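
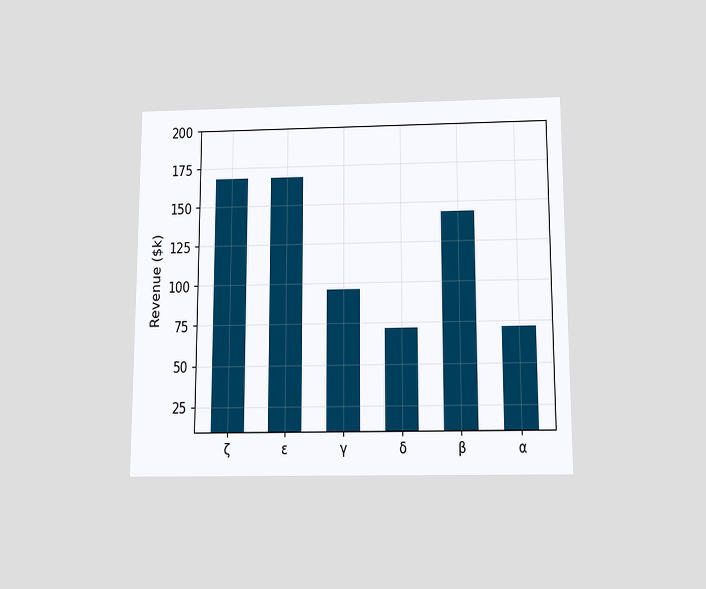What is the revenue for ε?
The chart is viewed slightly from below. Reading along the chart's y-axis, the ε bar reaches $168k.

$168k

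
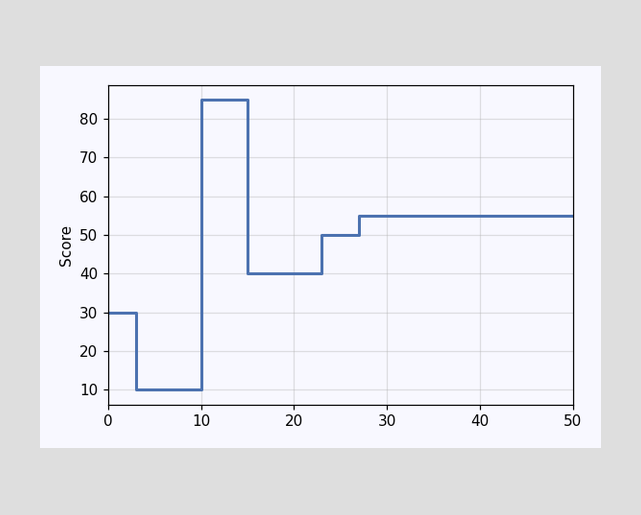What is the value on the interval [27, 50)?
On [27, 50) the step sits at 55.

55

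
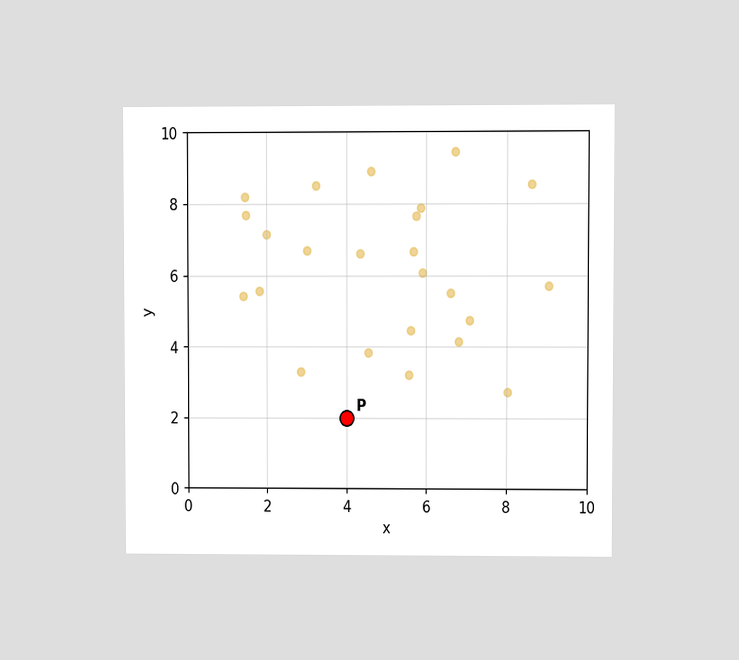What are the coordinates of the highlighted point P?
The chart is viewed at a slight angle. Following the gridlines from P to each axis, P sits at (4, 2).

(4, 2)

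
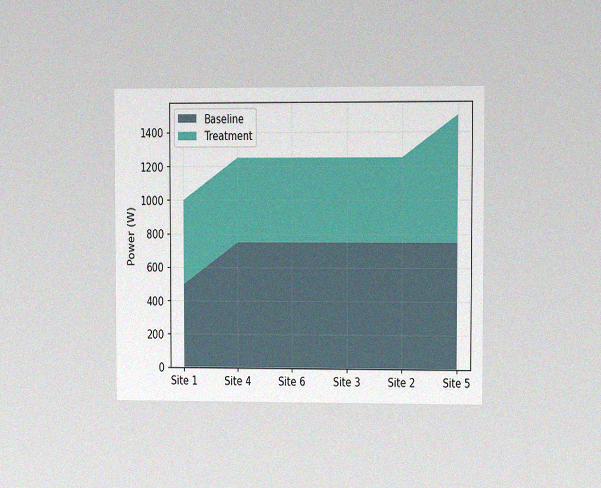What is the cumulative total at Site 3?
1250W

The chart is viewed at a slight angle, with some photo noise. The stacked total at Site 3 reaches 1250W.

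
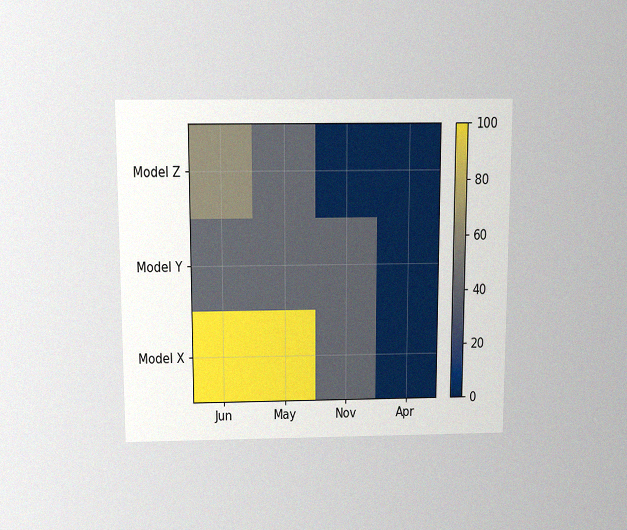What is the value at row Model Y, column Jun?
40

The chart is viewed slightly from above, with some photo noise. Matching cell (Model Y, Jun) against the colorbar gives 40.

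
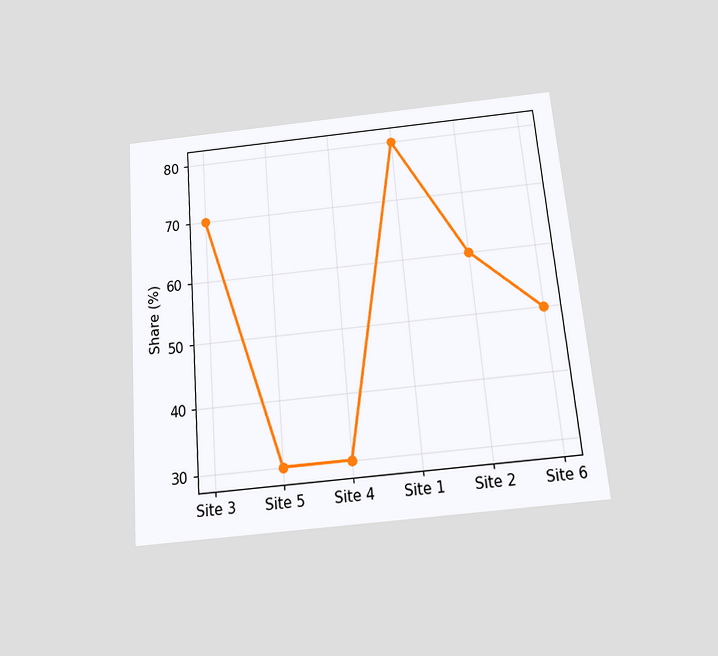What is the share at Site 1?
The chart is tilted about 5° counter-clockwise and viewed slightly from below. At Site 1, the line is at 80%.

80%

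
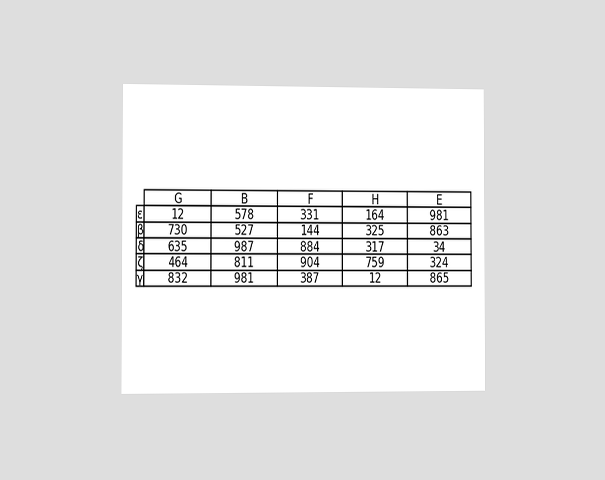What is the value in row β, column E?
The chart is viewed slightly from the left. The (β, E) cell reads 863.

863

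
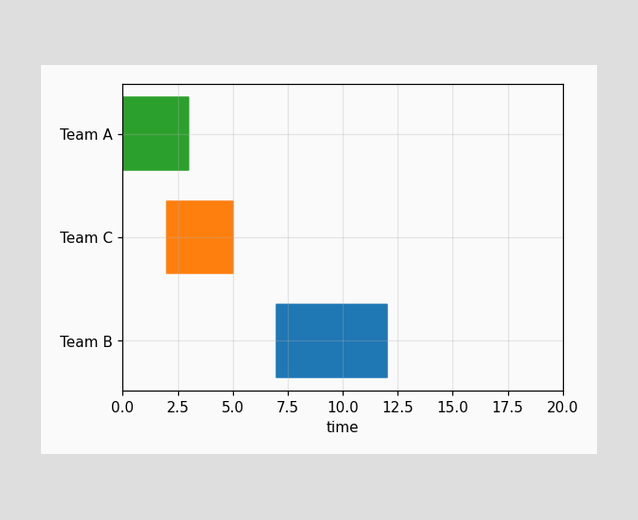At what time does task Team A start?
The Team A bar begins at t=0.

0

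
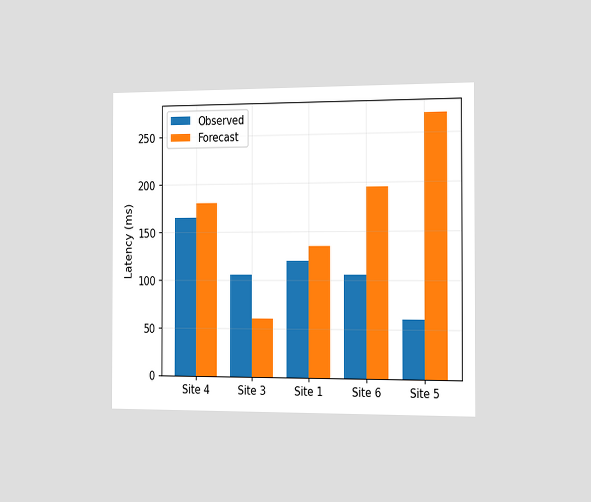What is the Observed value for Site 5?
The chart is viewed slightly from the right. The Observed bar at Site 5 reaches 60ms on the y-axis.

60ms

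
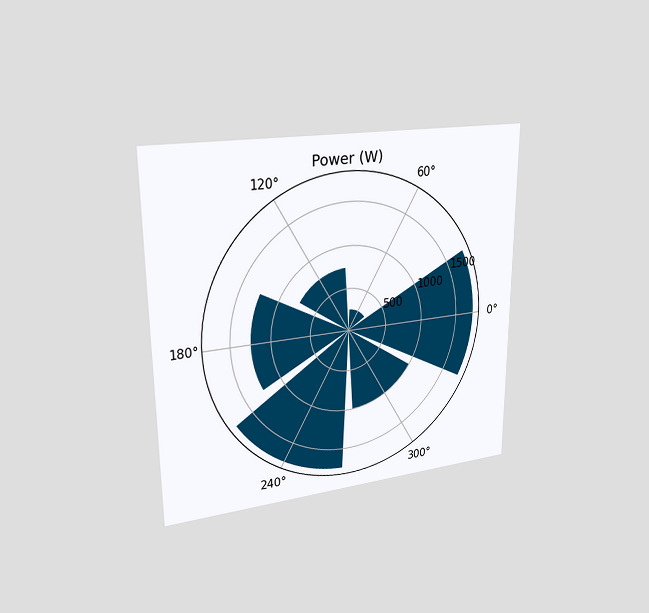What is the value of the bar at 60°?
The chart is viewed slightly from the left. The bar at 60° reaches 250W on the radial axis.

250W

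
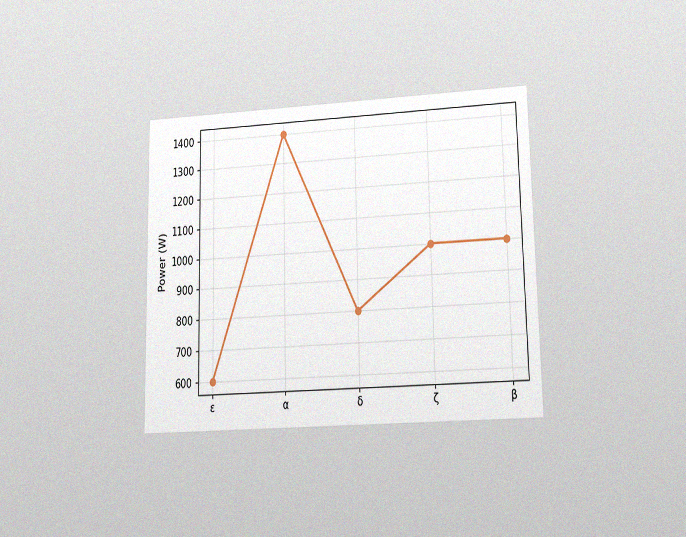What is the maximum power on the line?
The chart is viewed at a slight angle, with some photo noise. The highest point is at α, and reading across to the y-axis gives 1400W.

1400W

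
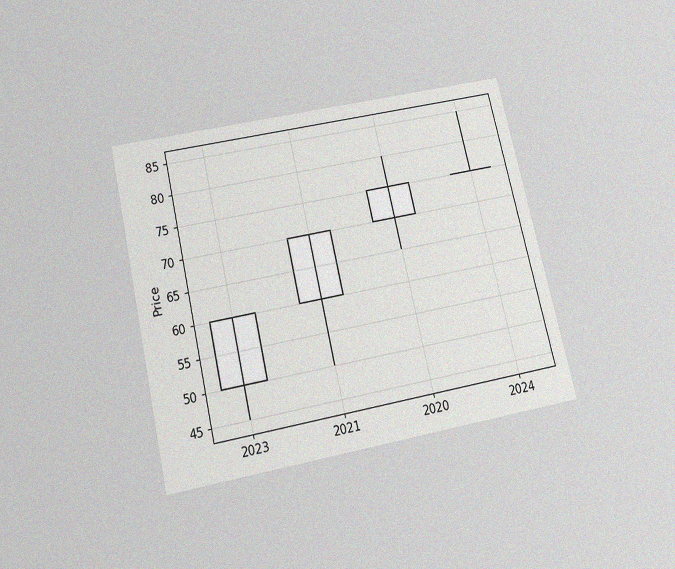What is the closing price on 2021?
70

The chart is tilted about 13° counter-clockwise and viewed slightly from below, with some photo noise. The 2021 candle closes at 70.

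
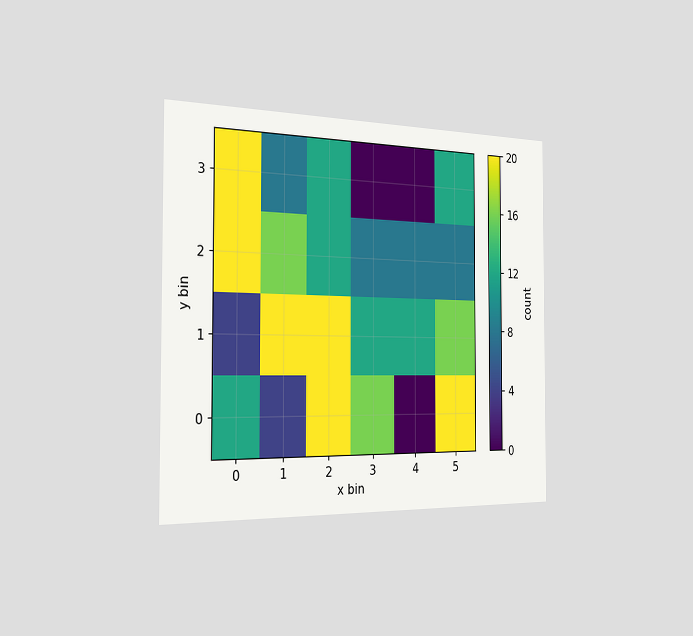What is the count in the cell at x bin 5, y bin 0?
20

The chart is viewed slightly from the left. Matching the cell (5, 0) against the colorbar gives 20.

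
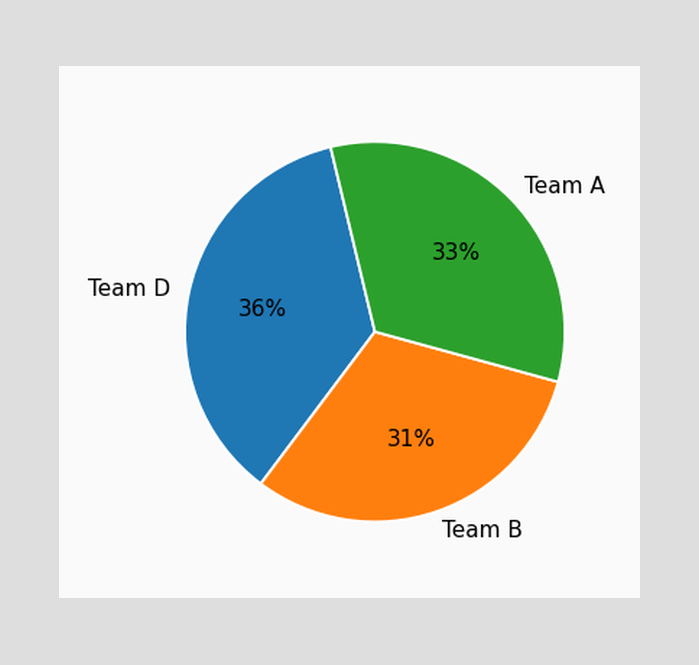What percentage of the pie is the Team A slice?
33%

The Team A slice takes up 33% of the pie.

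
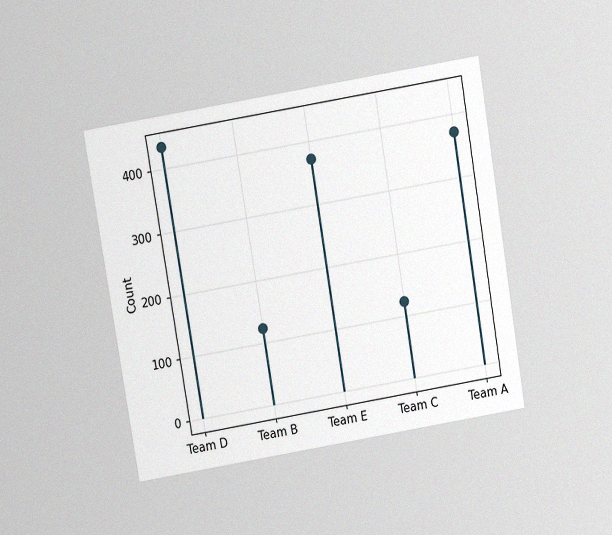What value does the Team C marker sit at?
124

The chart is tilted about 9° counter-clockwise and viewed slightly from above, with some photo noise. The Team C marker sits at 124.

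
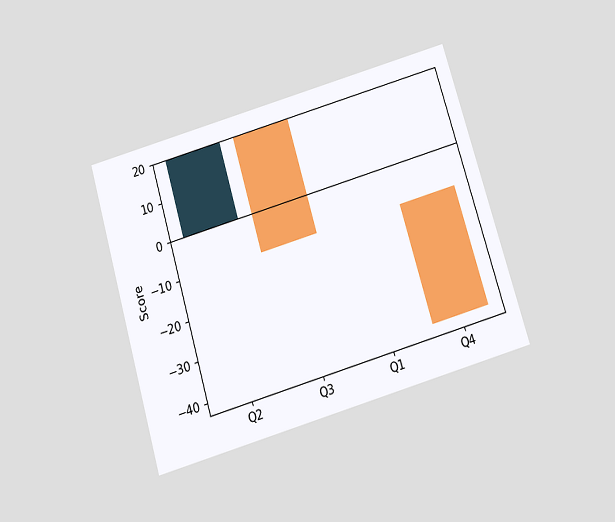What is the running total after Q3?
The chart is tilted about 16° counter-clockwise and viewed slightly from below. After Q3 the running total reaches -10.

-10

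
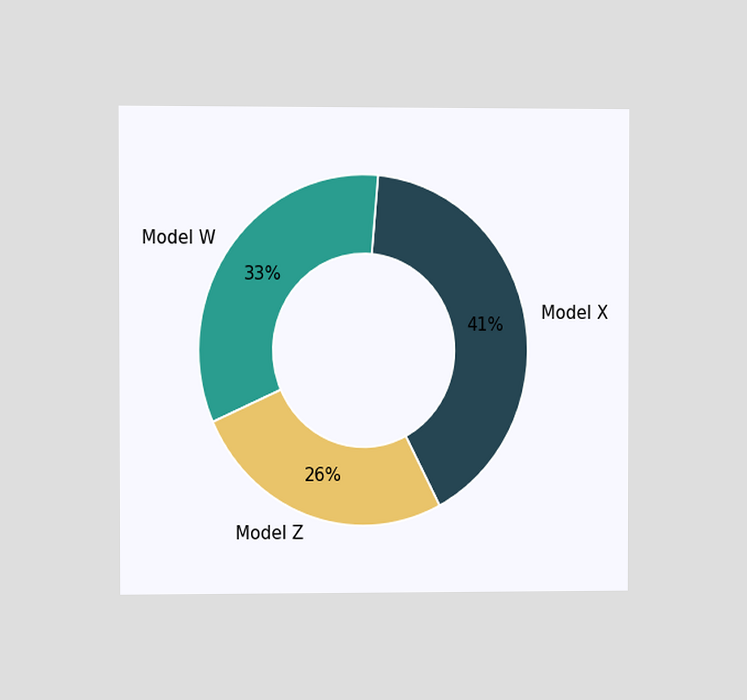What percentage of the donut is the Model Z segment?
26%

The chart is viewed at a slight angle. The Model Z segment takes up 26% of the ring.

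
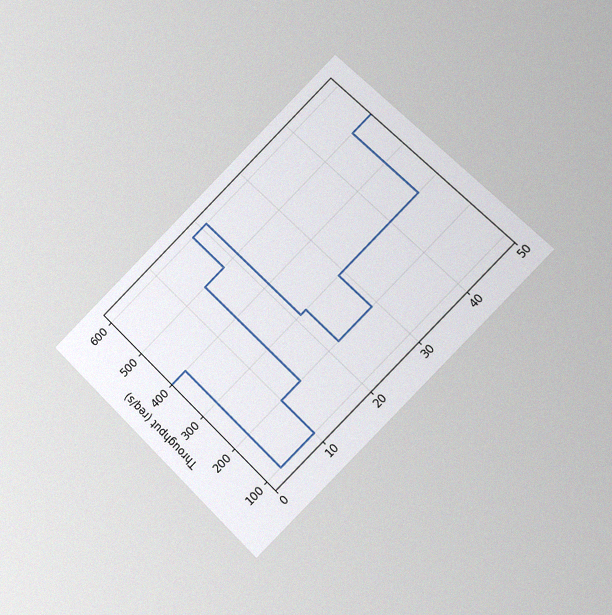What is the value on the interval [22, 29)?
The chart is tilted about 45° counter-clockwise and viewed at a slight angle, with some photo noise. On [22, 29) the step sits at 200req/s.

200req/s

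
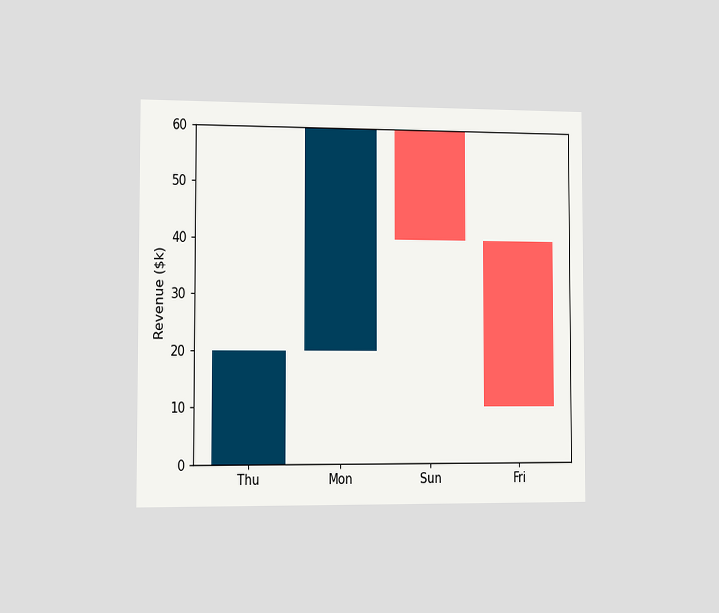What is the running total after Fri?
The chart is viewed slightly from the left. After Fri the running total reaches $10k.

$10k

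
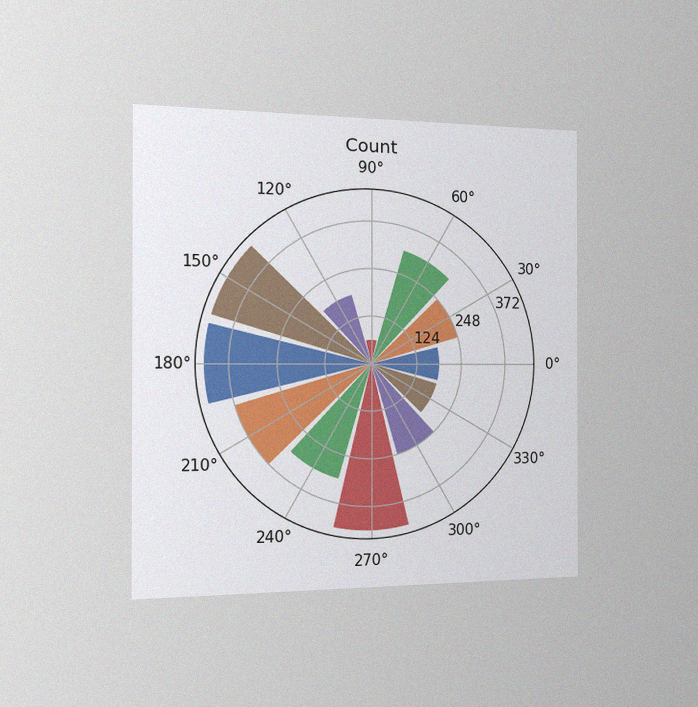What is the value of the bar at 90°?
62

The chart is viewed slightly from the left, with some photo noise. The bar at 90° reaches 62 on the radial axis.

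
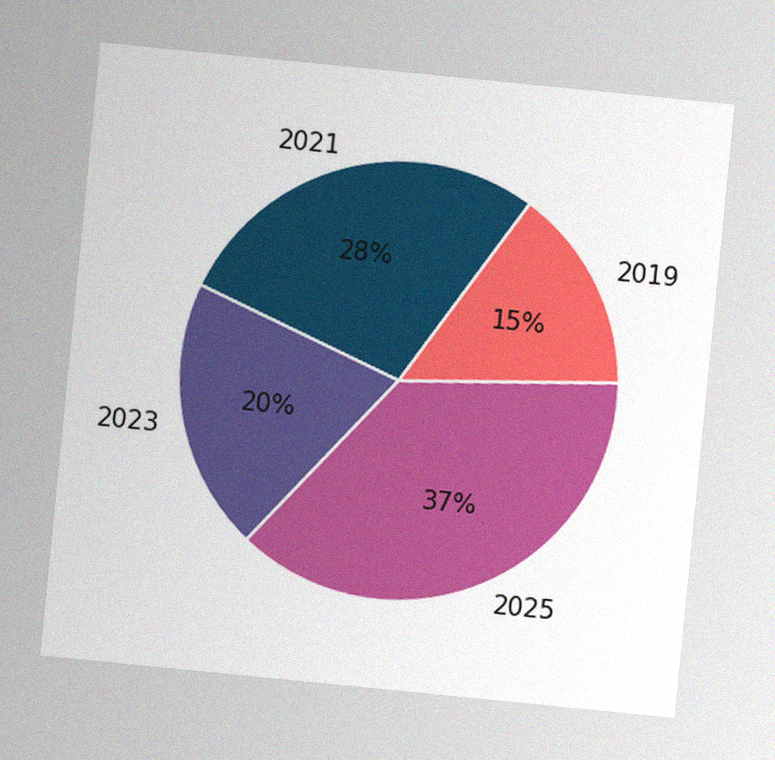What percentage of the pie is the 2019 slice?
The chart is tilted about 6° clockwise, with some photo noise. The 2019 slice takes up 15% of the pie.

15%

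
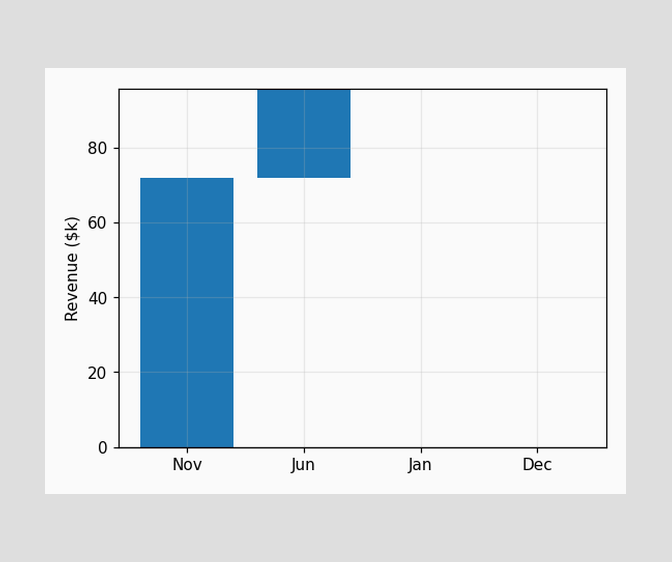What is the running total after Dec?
$96k

After Dec the running total reaches $96k.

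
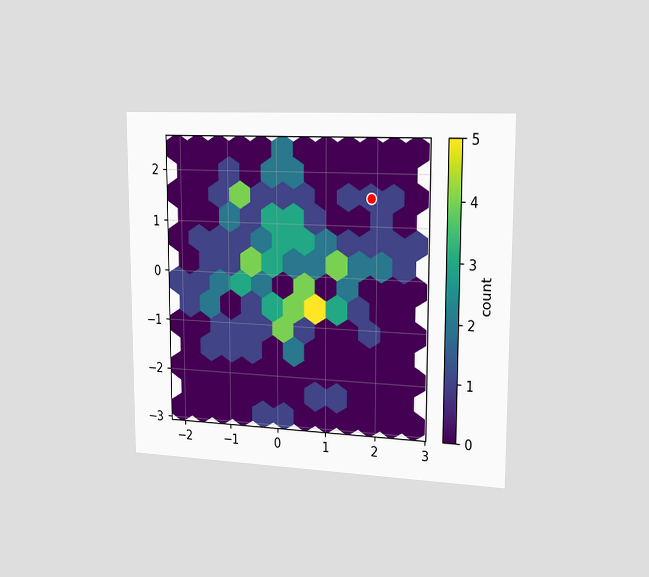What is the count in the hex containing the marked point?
The chart is viewed slightly from the right. The marked hex reads 1 on the colorbar.

1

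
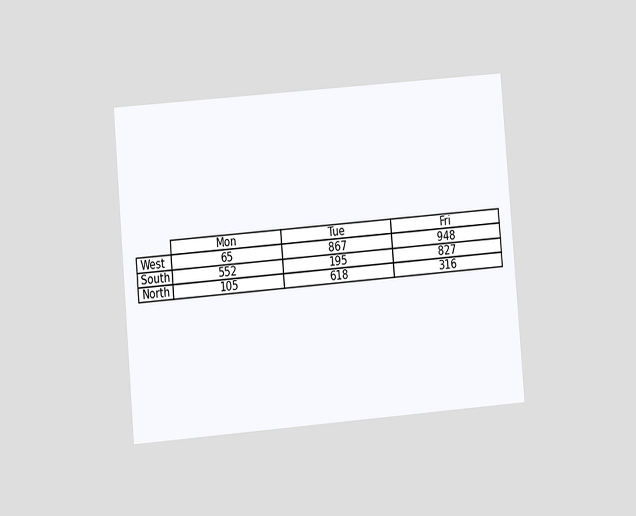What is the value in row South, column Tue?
195

The chart is tilted about 5° counter-clockwise and viewed at a slight angle. The (South, Tue) cell reads 195.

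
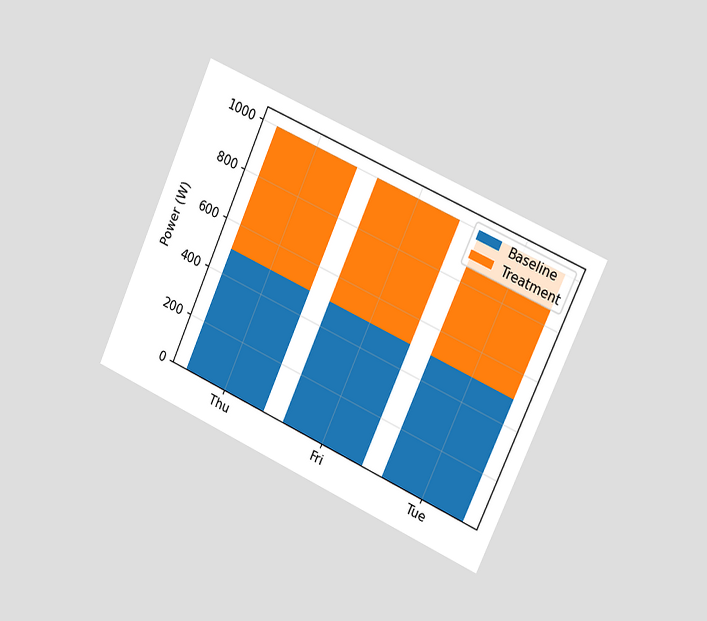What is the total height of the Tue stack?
The chart is tilted about 24° clockwise and viewed slightly from the right. The Tue stack's top reaches 1000W on the y-axis.

1000W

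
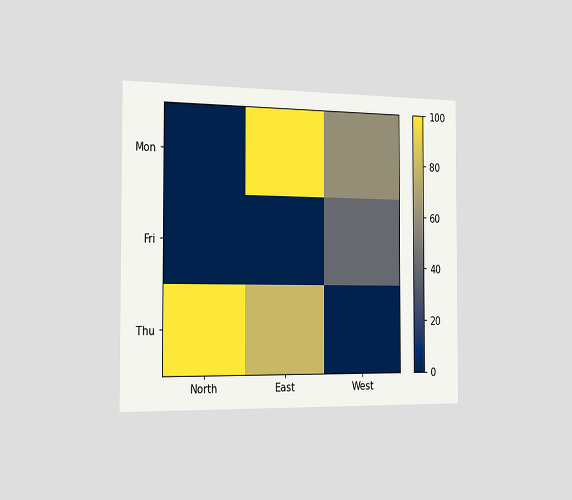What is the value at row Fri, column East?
The chart is viewed slightly from the left. Matching cell (Fri, East) against the colorbar gives 0.

0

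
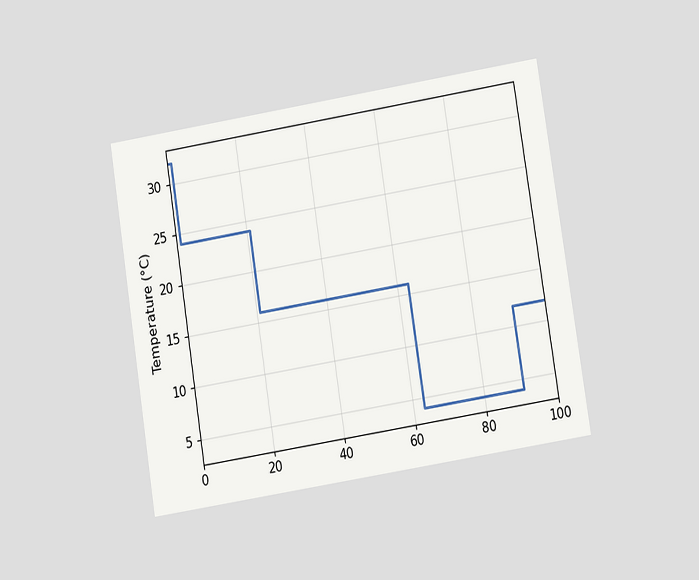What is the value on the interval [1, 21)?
The chart is tilted about 9° counter-clockwise and viewed at a slight angle. On [1, 21) the step sits at 24°C.

24°C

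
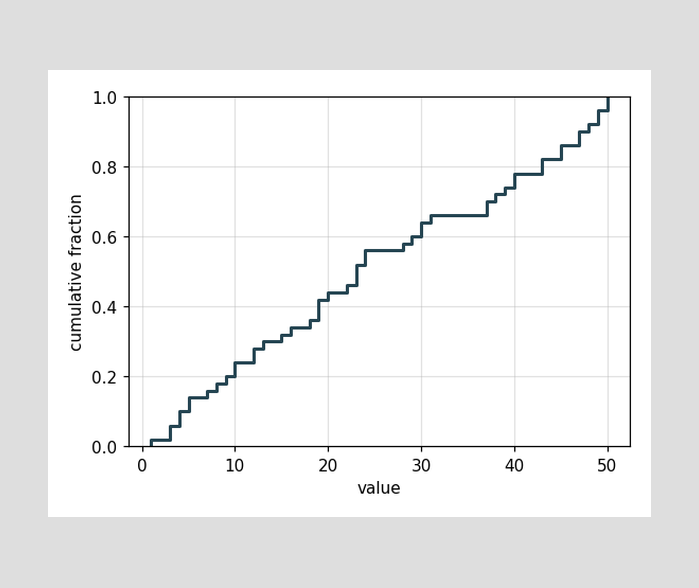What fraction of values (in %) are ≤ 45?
At x=45 the ECDF step is at 86%.

86%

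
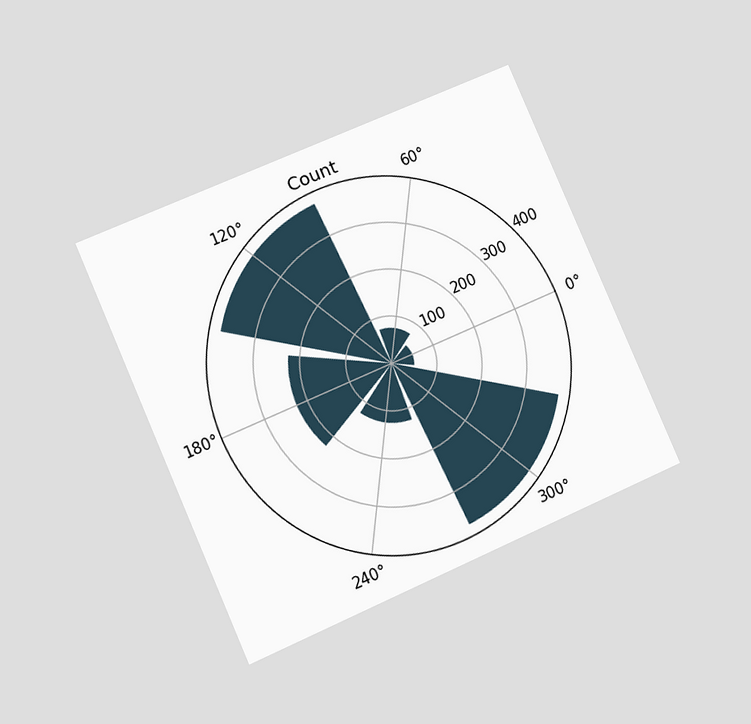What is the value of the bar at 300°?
The chart is tilted about 24° counter-clockwise and viewed at a slight angle. The bar at 300° reaches 375 on the radial axis.

375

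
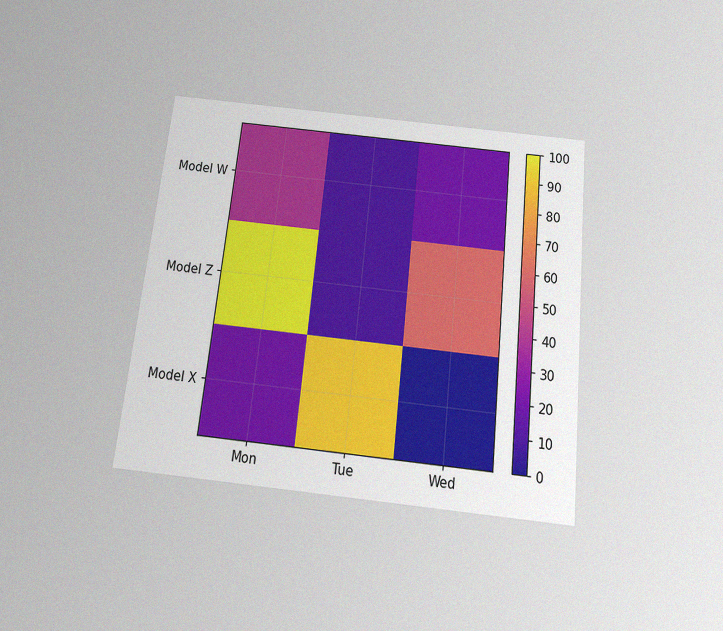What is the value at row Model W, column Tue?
10

The chart is tilted about 6° clockwise and viewed slightly from below, with some photo noise. Matching cell (Model W, Tue) against the colorbar gives 10.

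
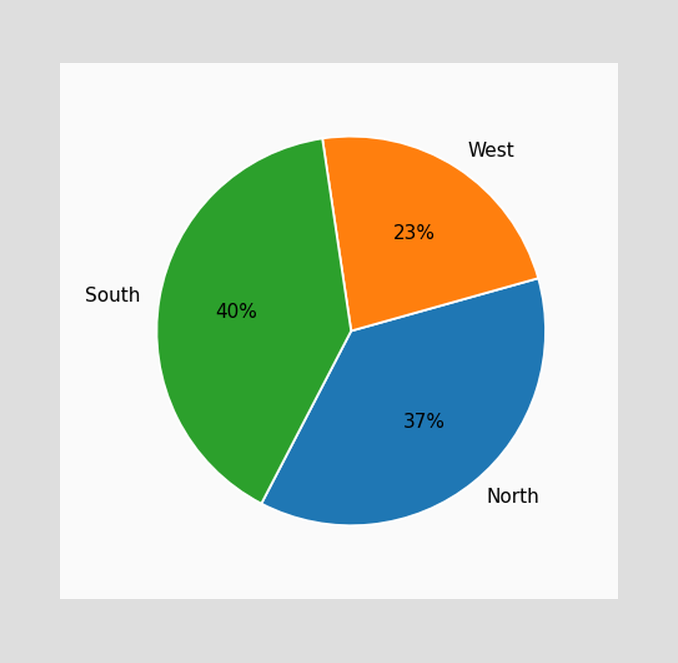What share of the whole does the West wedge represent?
23%

The West slice takes up 23% of the pie.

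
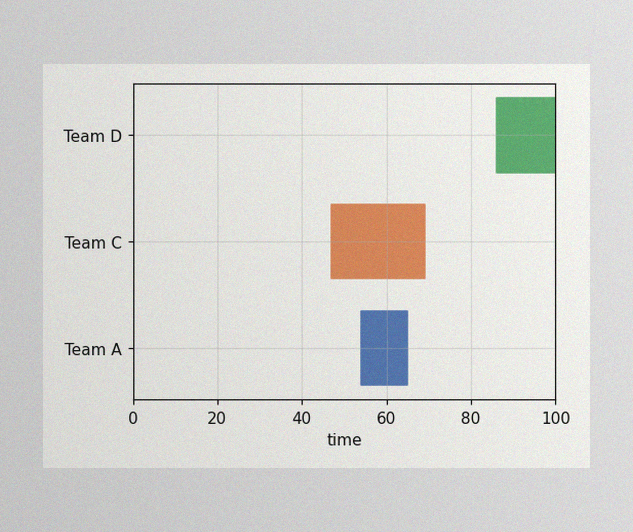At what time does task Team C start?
47

The image has some photo noise and uneven lighting. The Team C bar begins at t=47.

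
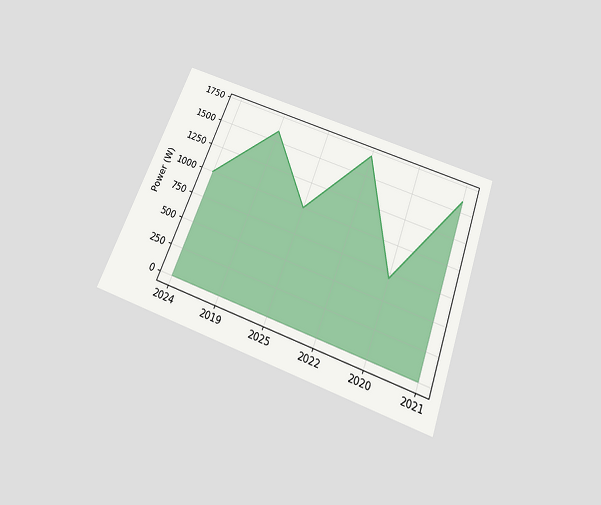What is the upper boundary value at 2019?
The chart is tilted about 20° clockwise and viewed slightly from below. At 2019 the upper boundary is at 1600W.

1600W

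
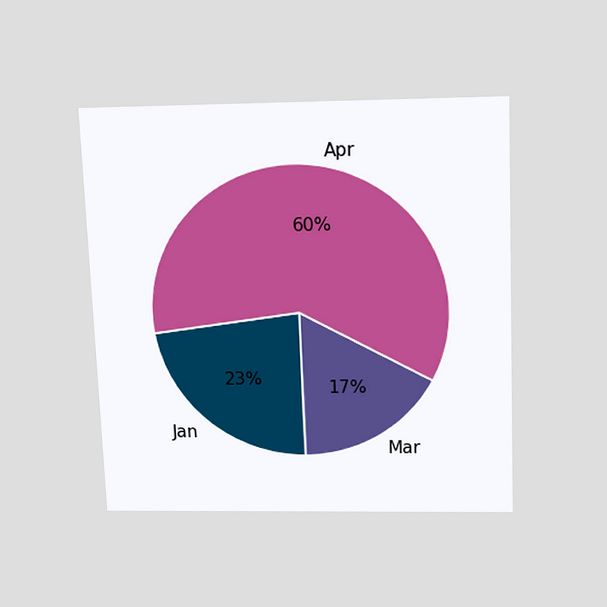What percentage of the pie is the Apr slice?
The chart is tilted about 2° counter-clockwise and viewed slightly from above. The Apr slice takes up 60% of the pie.

60%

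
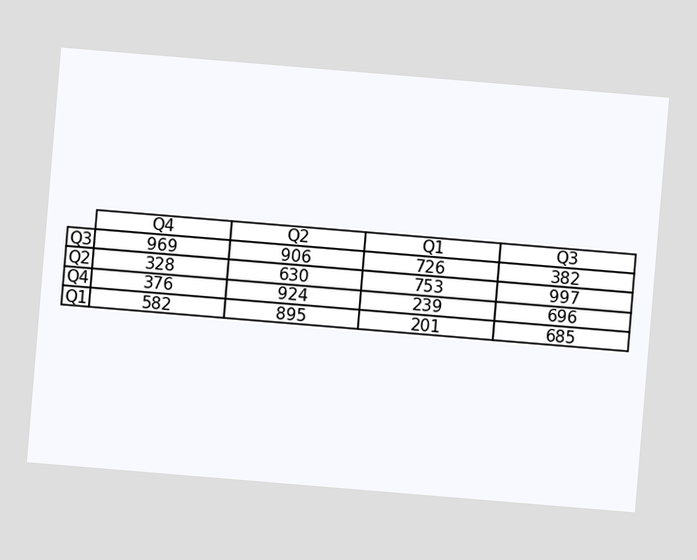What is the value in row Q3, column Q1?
The chart is tilted about 5° clockwise. The (Q3, Q1) cell reads 726.

726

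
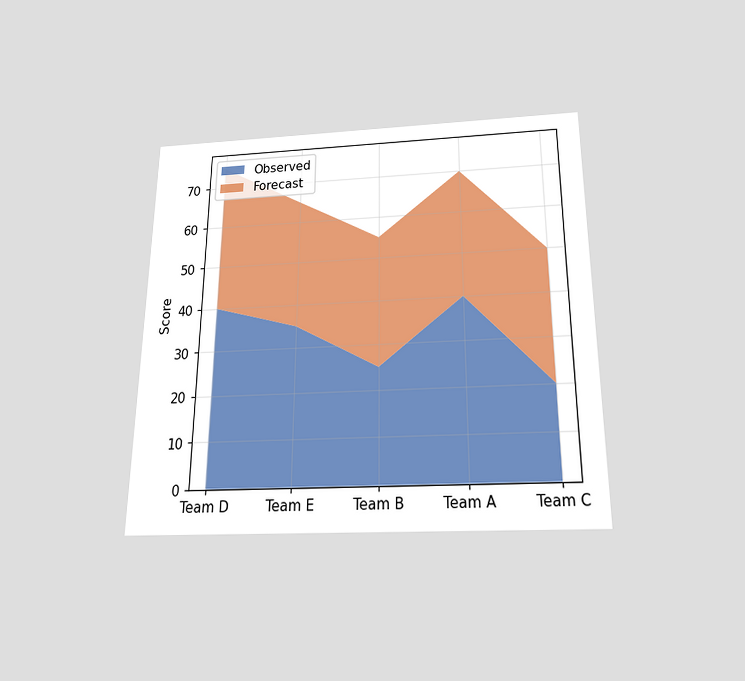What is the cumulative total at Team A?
The chart is viewed slightly from below. The stacked total at Team A reaches 70.

70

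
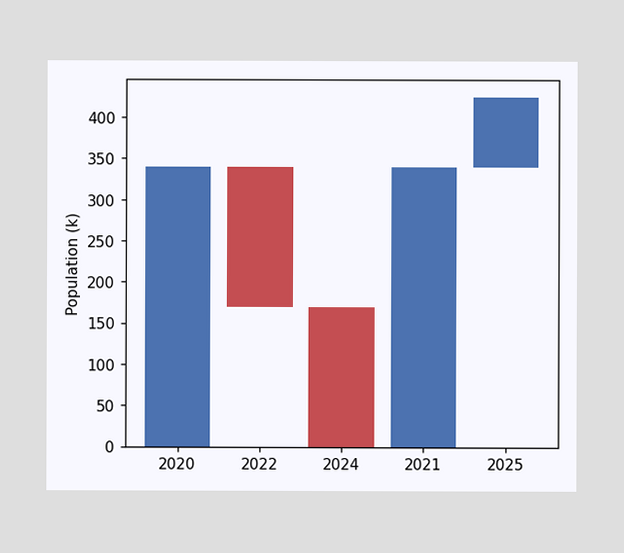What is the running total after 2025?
425k

After 2025 the running total reaches 425k.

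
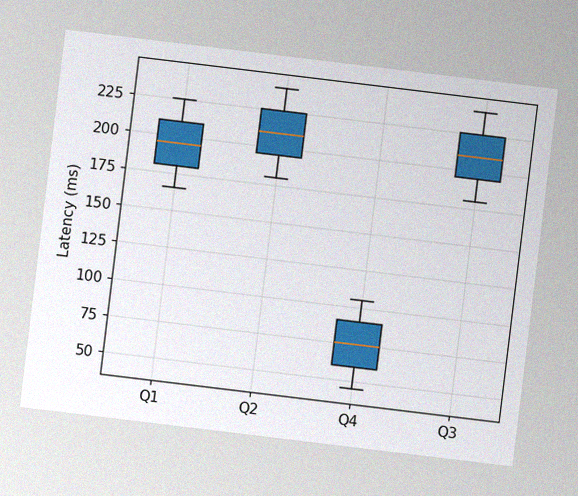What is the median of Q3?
The chart is tilted about 7° clockwise, with some photo noise. The median line in the Q3 box sits at 210ms.

210ms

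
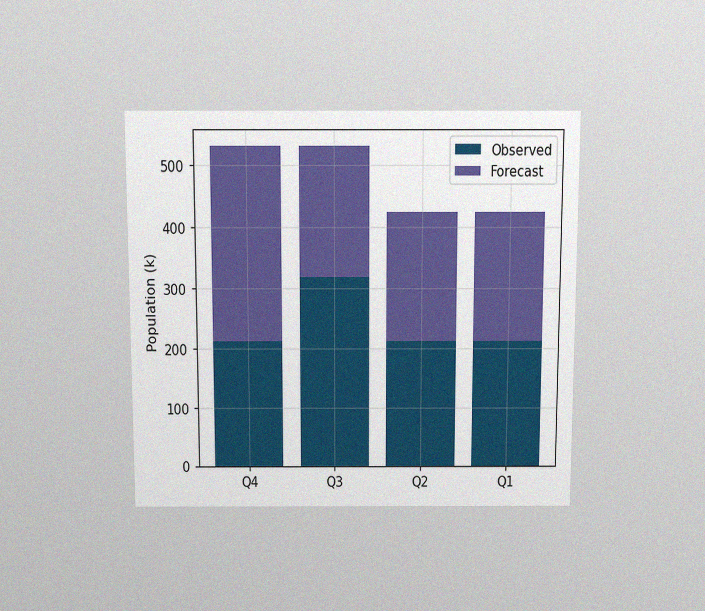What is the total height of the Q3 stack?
The chart is viewed slightly from above, with some photo noise. The Q3 stack's top reaches 530k on the y-axis.

530k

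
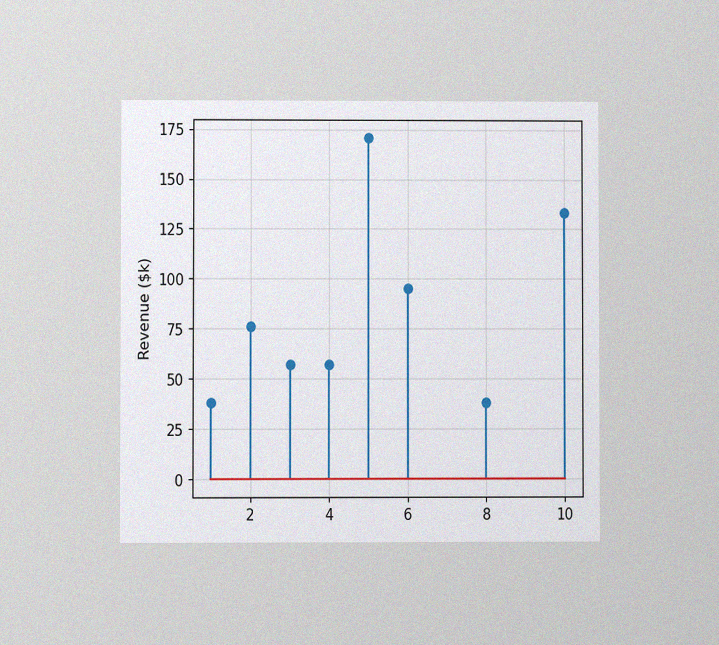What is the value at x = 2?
$76k

The chart is viewed at a slight angle, with some photo noise. The stem at x=2 reaches $76k.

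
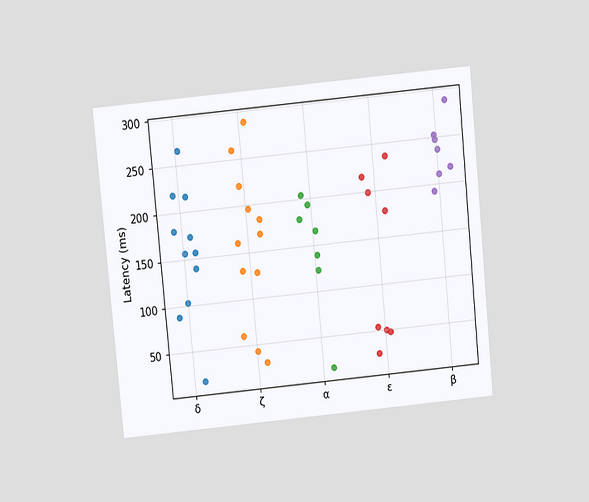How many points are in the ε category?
8

The chart is tilted about 5° counter-clockwise and viewed slightly from above. Counting the markers in the ε column gives 8.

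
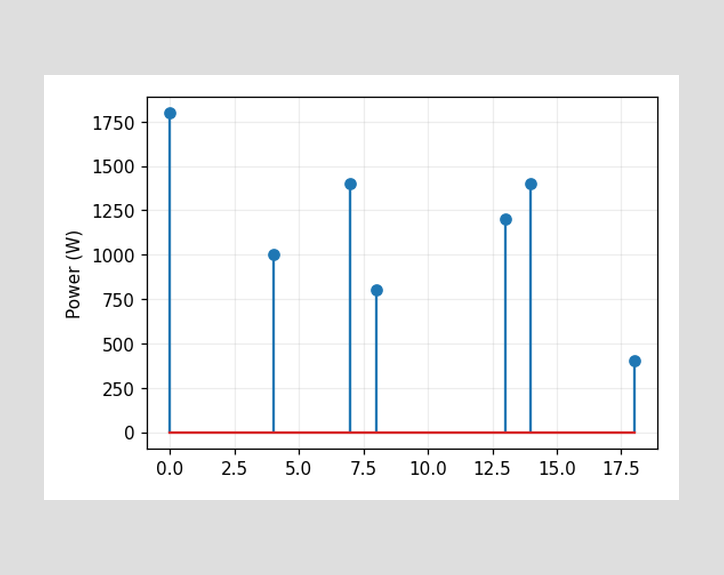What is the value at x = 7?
The stem at x=7 reaches 1400W.

1400W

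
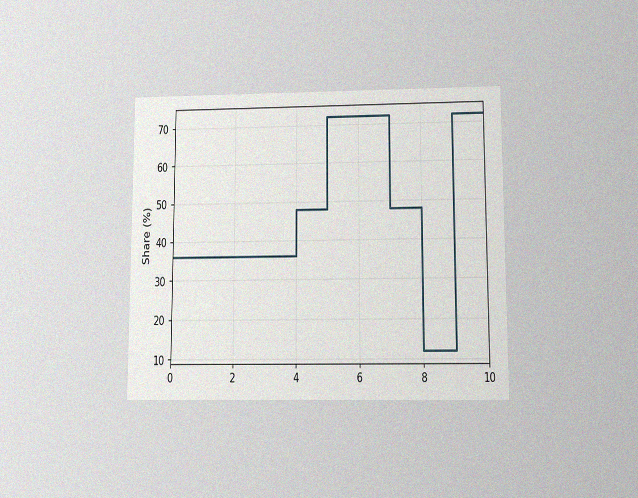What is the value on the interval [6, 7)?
72%

The chart is viewed slightly from below, with some photo noise. On [6, 7) the step sits at 72%.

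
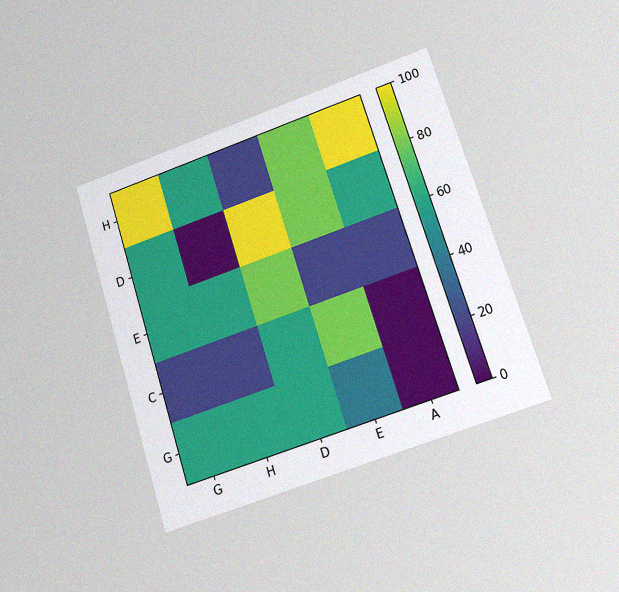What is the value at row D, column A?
The chart is tilted about 18° counter-clockwise and viewed at a slight angle, with some photo noise. Matching cell (D, A) against the colorbar gives 60.

60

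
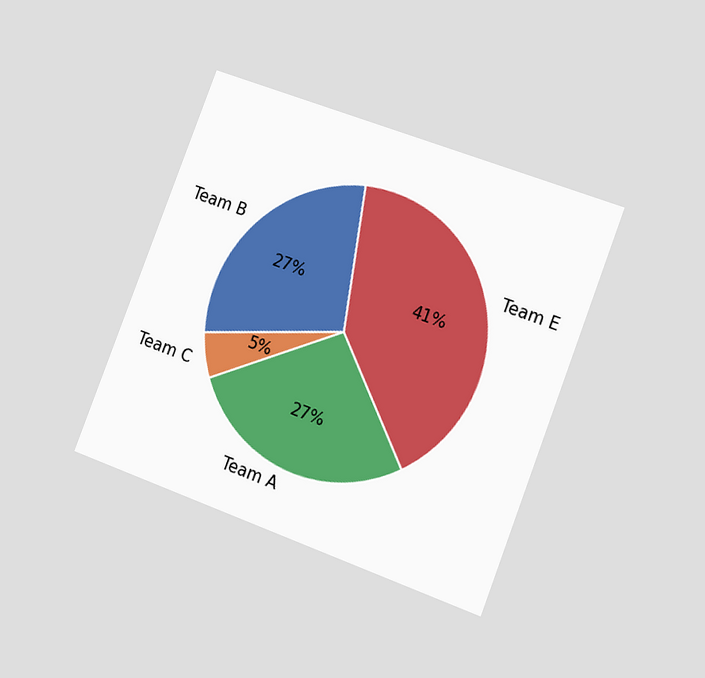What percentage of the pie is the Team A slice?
The chart is tilted about 21° clockwise and viewed slightly from the right. The Team A slice takes up 27% of the pie.

27%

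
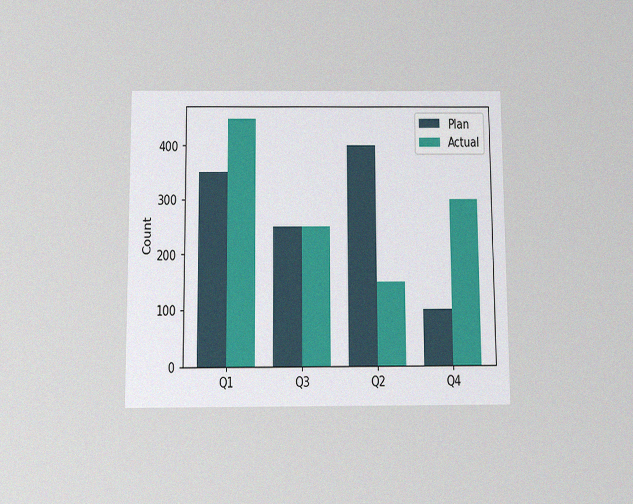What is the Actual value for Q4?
300

The chart is viewed slightly from below, with some photo noise. The Actual bar at Q4 reaches 300 on the y-axis.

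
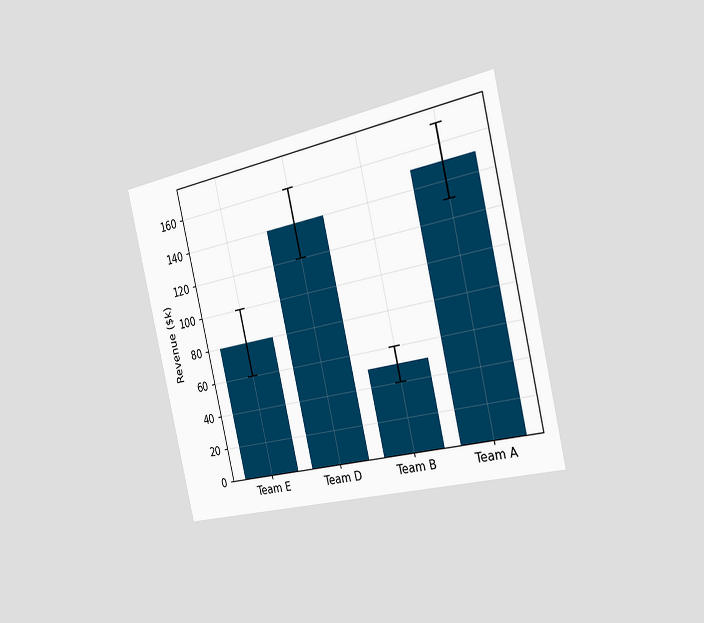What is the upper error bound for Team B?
The chart is tilted about 13° counter-clockwise and viewed slightly from the right. The Team B bar's upper whisker reaches $60k.

$60k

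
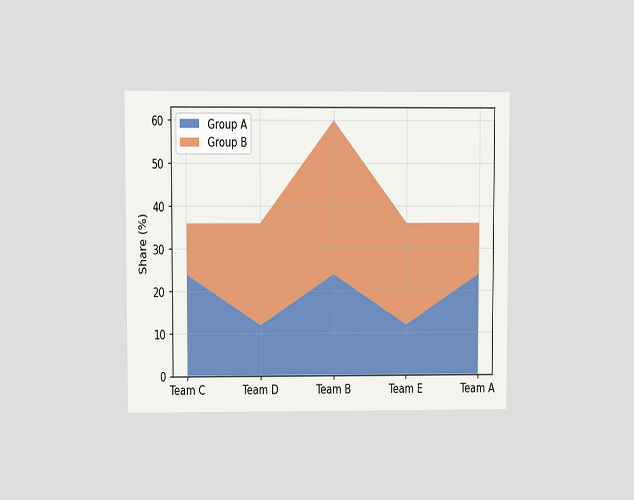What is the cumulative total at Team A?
36%

The chart is viewed at a slight angle. The stacked total at Team A reaches 36%.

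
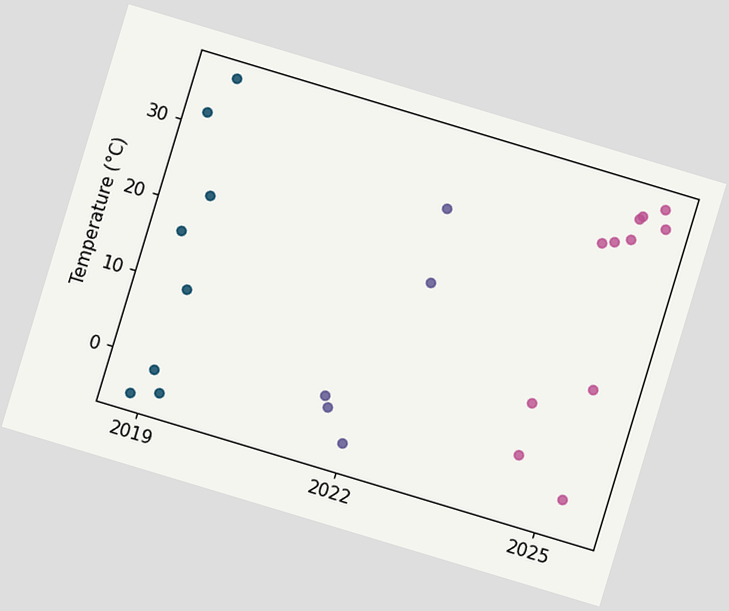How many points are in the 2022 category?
The chart is tilted about 17° clockwise. Counting the markers in the 2022 column gives 5.

5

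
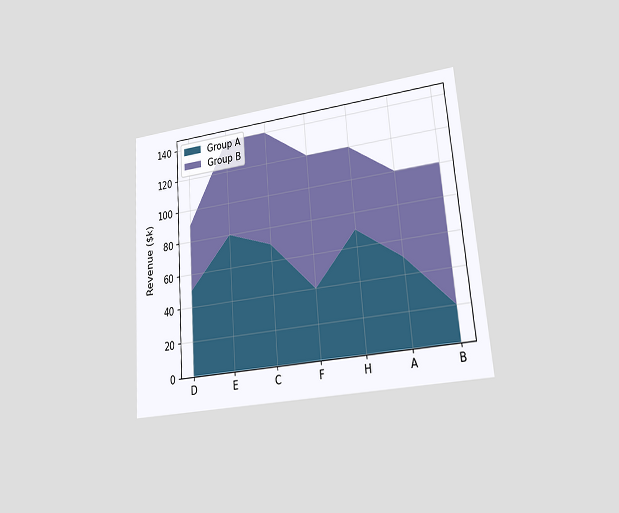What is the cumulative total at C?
The chart is tilted about 4° counter-clockwise and viewed at a slight angle. The stacked total at C reaches $140k.

$140k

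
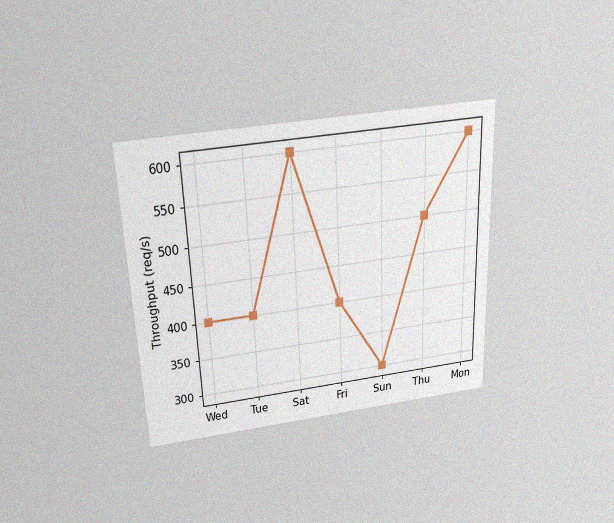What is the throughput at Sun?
The chart is tilted about 2° counter-clockwise and viewed slightly from above, with some photo noise. At Sun, the line is at 300req/s.

300req/s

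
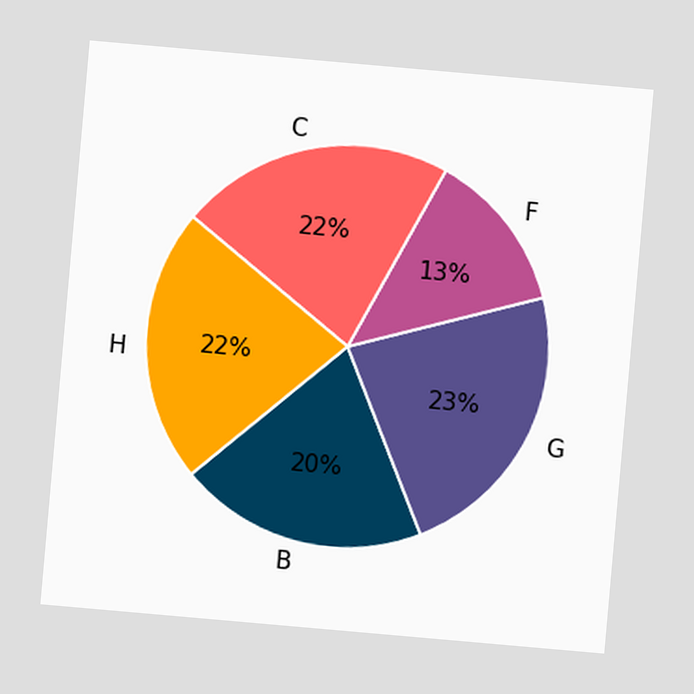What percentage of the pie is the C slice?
The chart is tilted about 5° clockwise. The C slice takes up 22% of the pie.

22%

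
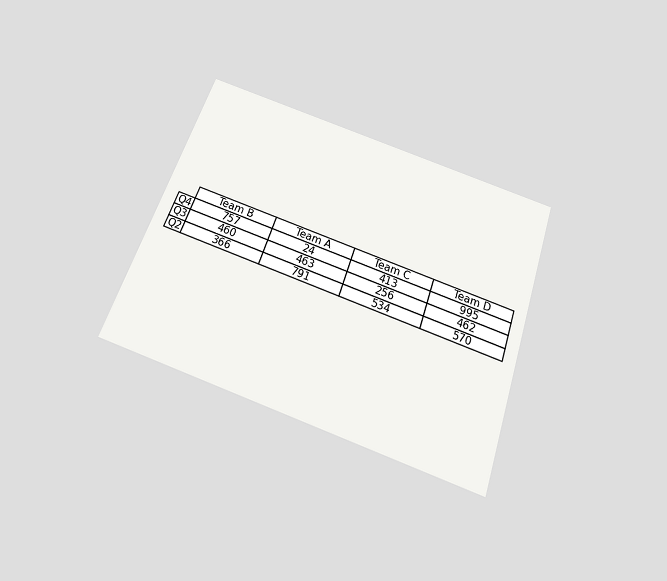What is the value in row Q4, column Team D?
995

The chart is tilted about 19° clockwise and viewed slightly from below. The (Q4, Team D) cell reads 995.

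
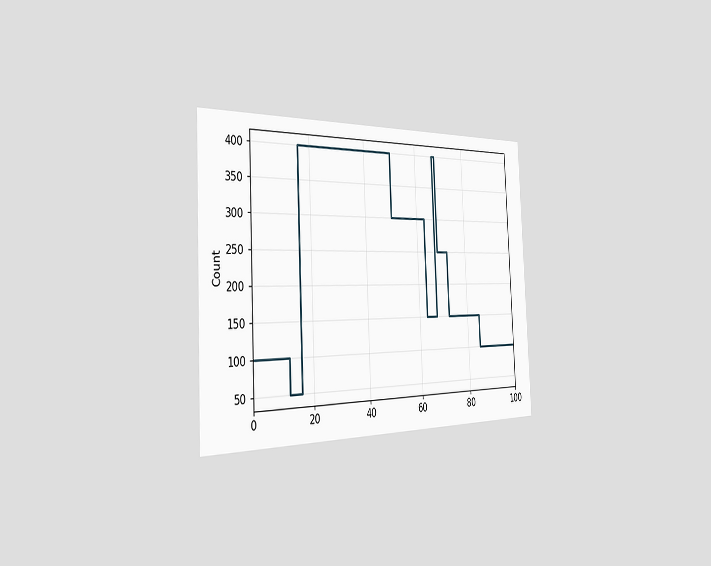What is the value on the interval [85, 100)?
The chart is tilted about 3° counter-clockwise and viewed slightly from the left. On [85, 100) the step sits at 100.

100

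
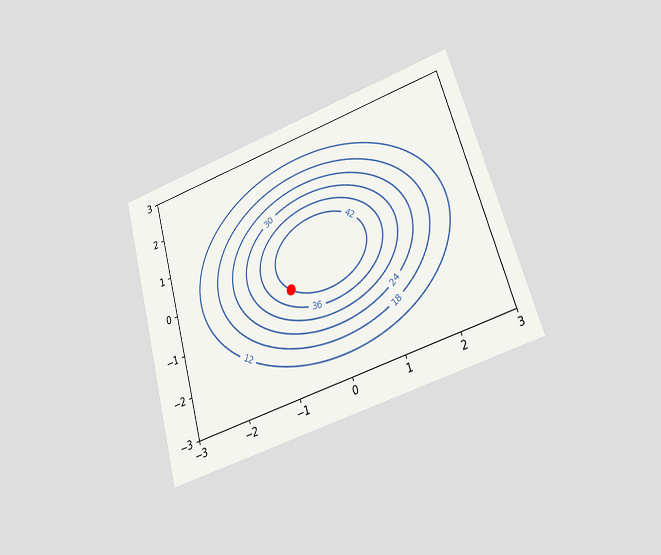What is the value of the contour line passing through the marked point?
42

The chart is tilted about 16° counter-clockwise and viewed at a slight angle. The marked point sits on the contour labelled 42.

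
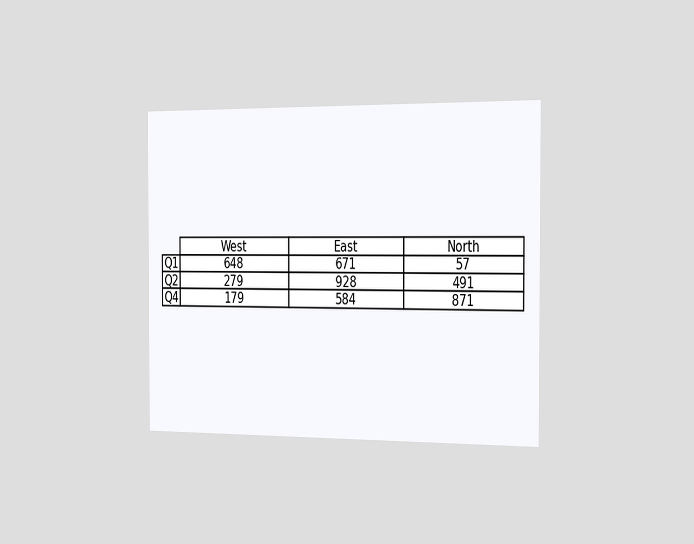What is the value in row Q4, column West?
The chart is viewed slightly from the right. The (Q4, West) cell reads 179.

179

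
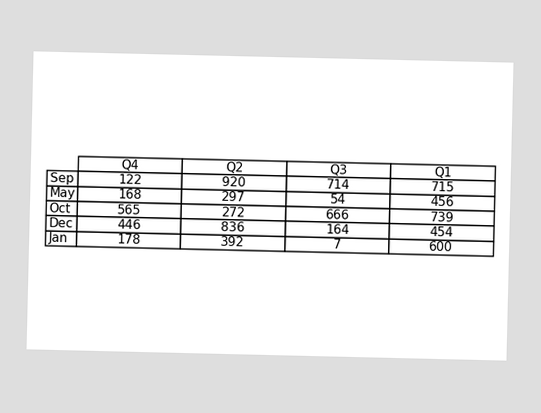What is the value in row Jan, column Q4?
178

The (Jan, Q4) cell reads 178.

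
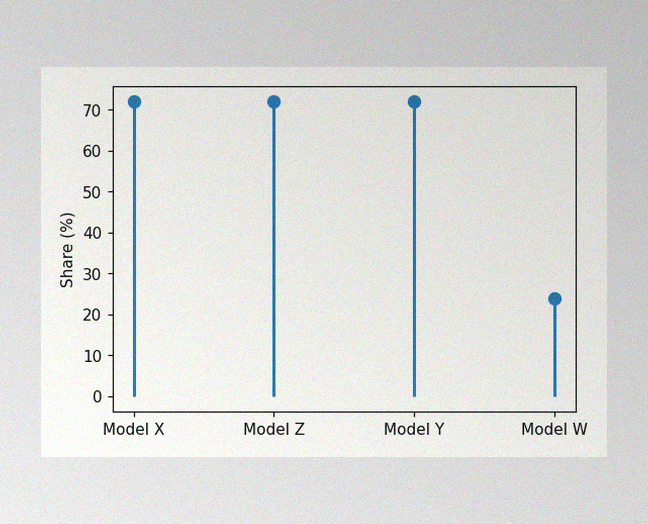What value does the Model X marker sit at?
The image has some photo noise and uneven lighting. The Model X marker sits at 72%.

72%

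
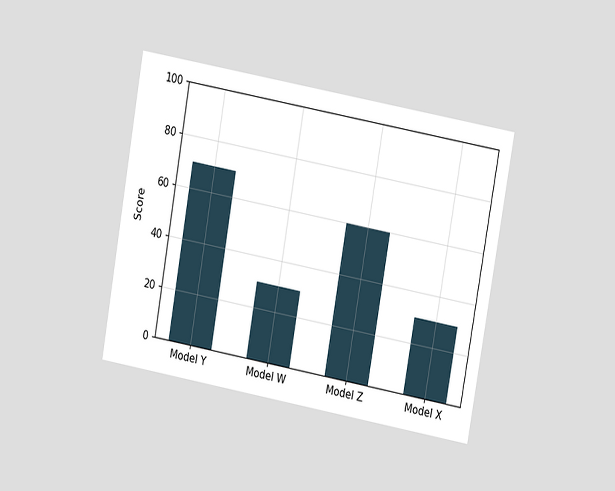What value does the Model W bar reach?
The chart is tilted about 10° clockwise and viewed at a slight angle. Reading along the chart's y-axis, the Model W bar reaches 30.

30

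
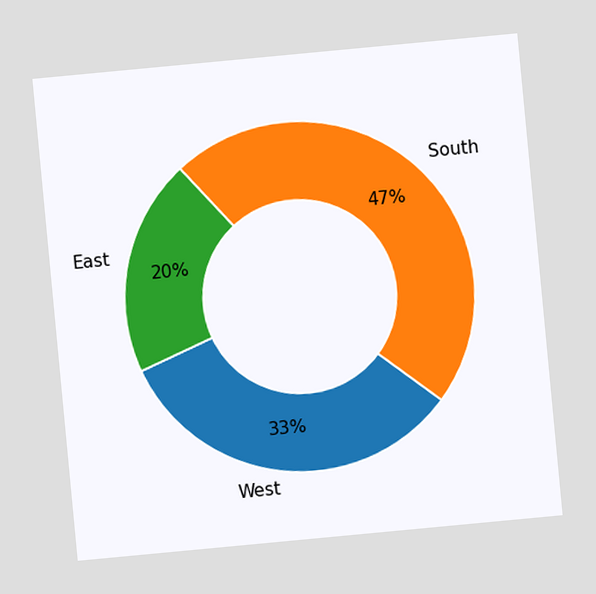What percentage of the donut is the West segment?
The chart is tilted about 5° counter-clockwise. The West segment takes up 33% of the ring.

33%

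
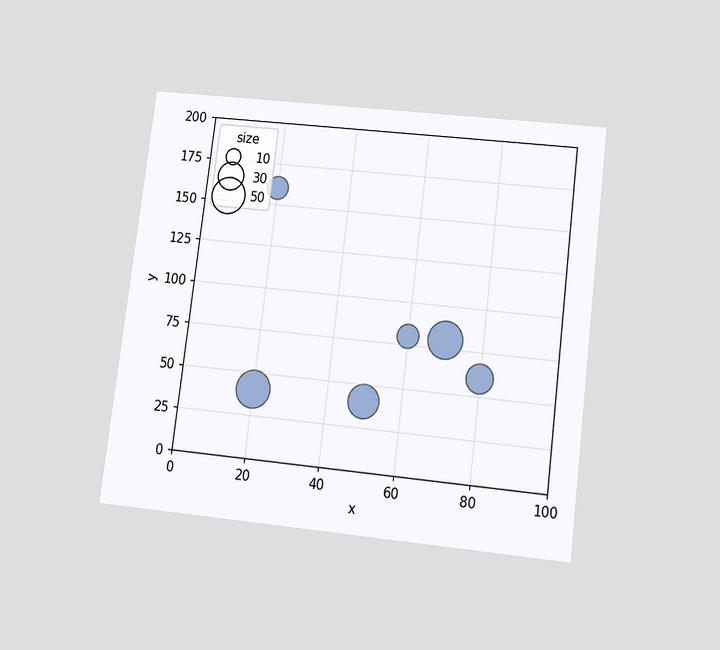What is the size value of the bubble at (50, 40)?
The chart is tilted about 7° clockwise and viewed slightly from below. Matching the bubble at (50, 40) against the size legend gives 40.

40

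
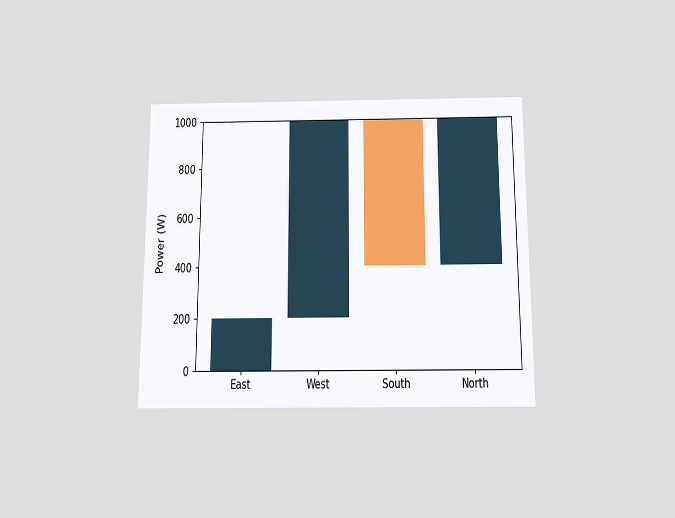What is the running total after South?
400W

The chart is viewed slightly from below. After South the running total reaches 400W.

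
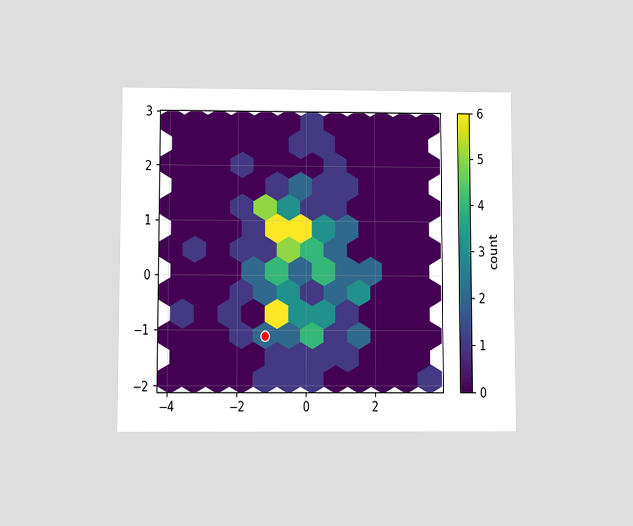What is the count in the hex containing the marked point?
2

The chart is viewed slightly from below. The marked hex reads 2 on the colorbar.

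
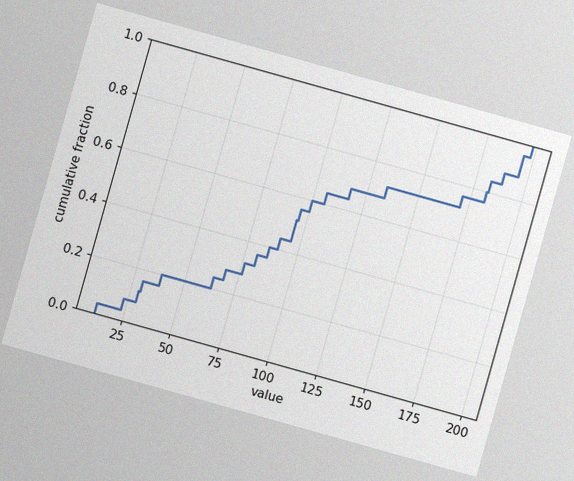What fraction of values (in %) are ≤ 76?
The chart is tilted about 16° clockwise, with some photo noise. At x=76 the ECDF step is at 32%.

32%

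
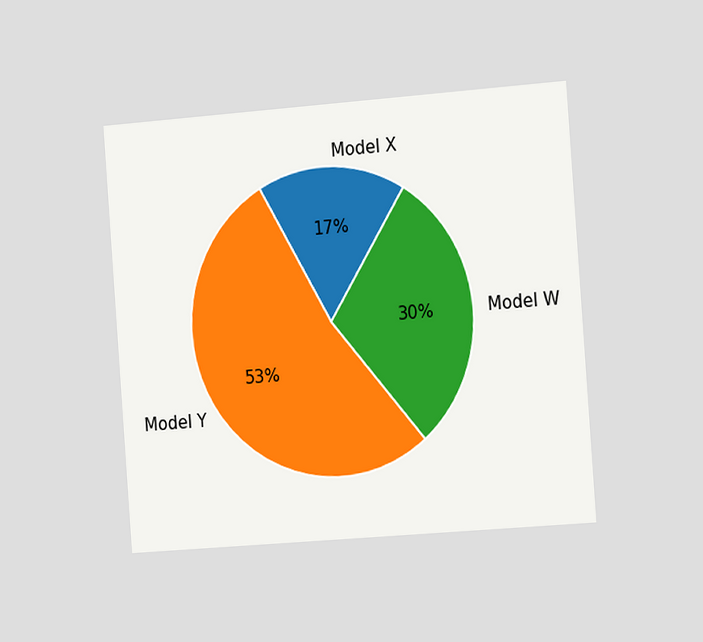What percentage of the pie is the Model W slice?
30%

The chart is tilted about 4° counter-clockwise and viewed slightly from the right. The Model W slice takes up 30% of the pie.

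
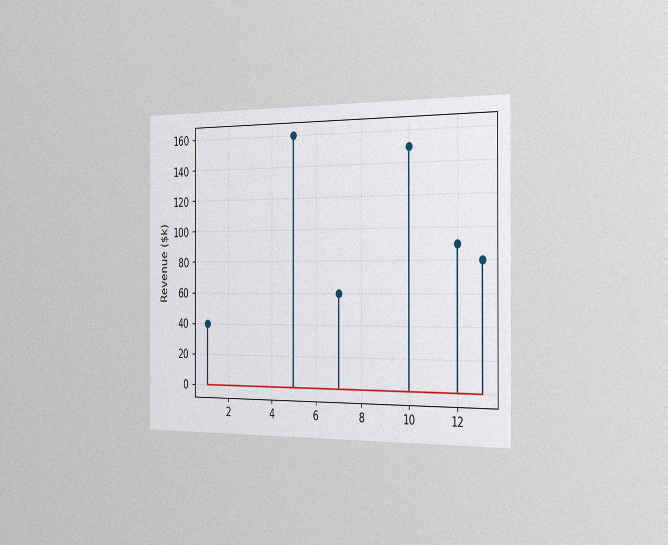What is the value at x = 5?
$160k

The chart is viewed slightly from the right, with some photo noise. The stem at x=5 reaches $160k.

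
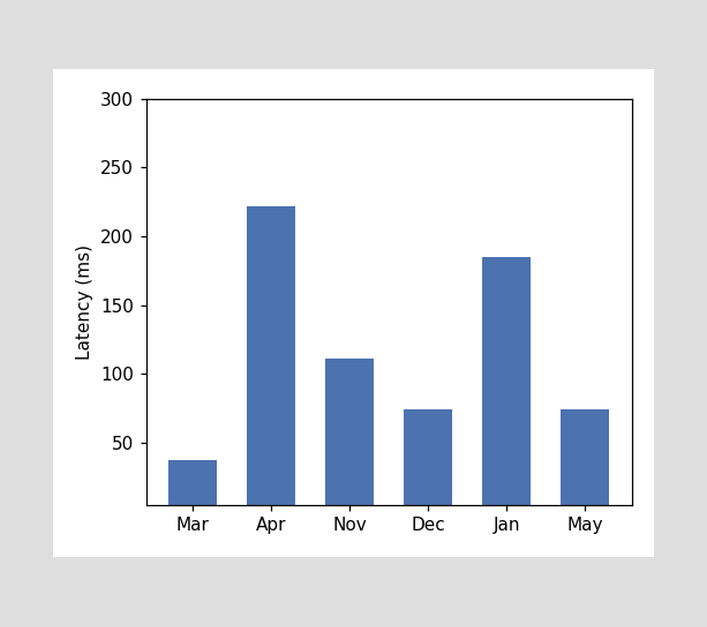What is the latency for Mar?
37ms

Reading along the chart's y-axis, the Mar bar reaches 37ms.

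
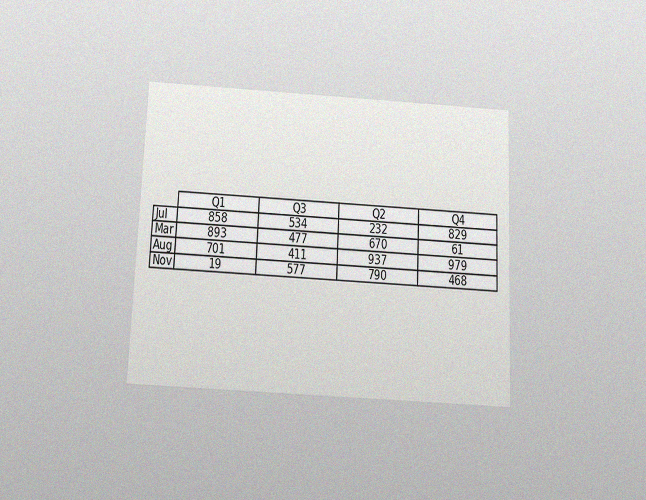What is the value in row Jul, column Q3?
534

The chart is tilted about 2° clockwise and viewed slightly from below, with some photo noise. The (Jul, Q3) cell reads 534.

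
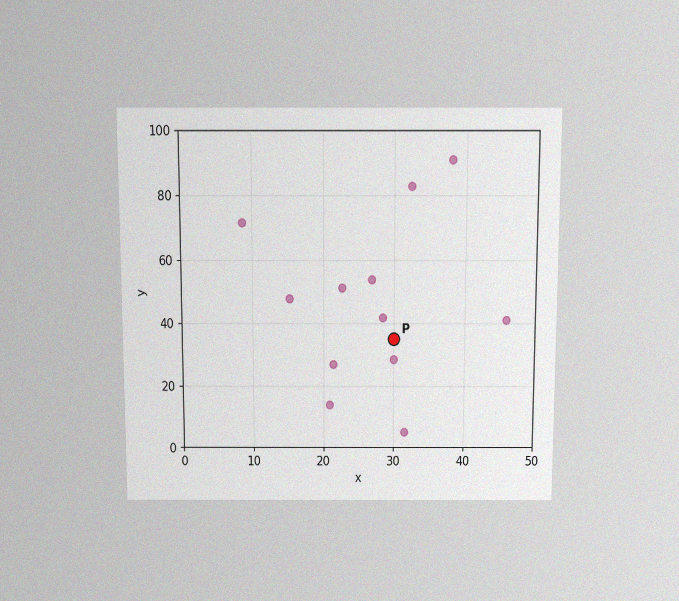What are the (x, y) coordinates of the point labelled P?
(30, 35)

The chart is viewed slightly from above, with some photo noise. Following the gridlines from P to each axis, P sits at (30, 35).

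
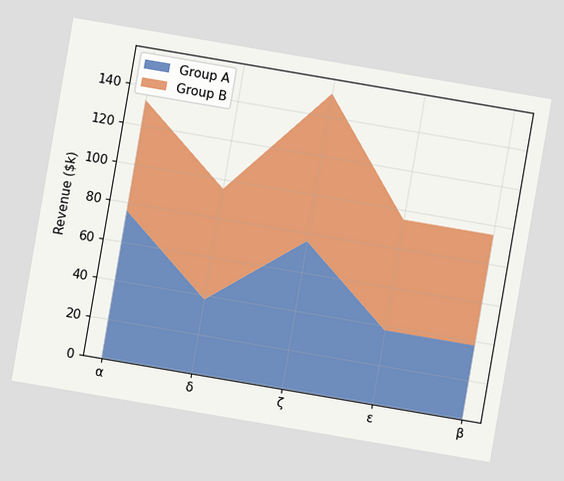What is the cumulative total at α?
$133k

The chart is tilted about 10° clockwise. The stacked total at α reaches $133k.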